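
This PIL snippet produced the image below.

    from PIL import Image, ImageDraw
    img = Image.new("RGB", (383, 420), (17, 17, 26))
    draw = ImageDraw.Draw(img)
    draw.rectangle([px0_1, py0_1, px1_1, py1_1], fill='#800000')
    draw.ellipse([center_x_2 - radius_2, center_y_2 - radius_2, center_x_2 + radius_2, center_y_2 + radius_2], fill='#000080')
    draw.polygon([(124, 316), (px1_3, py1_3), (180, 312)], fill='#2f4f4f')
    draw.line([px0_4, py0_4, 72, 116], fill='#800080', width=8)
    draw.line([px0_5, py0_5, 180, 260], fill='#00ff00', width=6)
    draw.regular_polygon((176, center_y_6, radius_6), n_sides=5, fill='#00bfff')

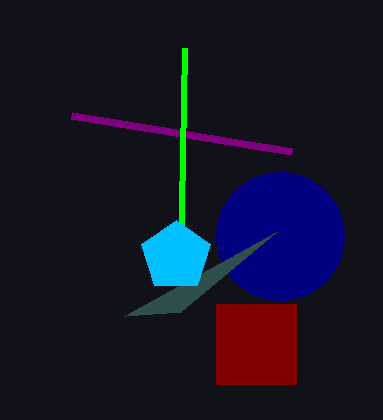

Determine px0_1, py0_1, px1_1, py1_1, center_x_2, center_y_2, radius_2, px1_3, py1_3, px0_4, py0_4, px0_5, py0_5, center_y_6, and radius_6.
px0_1 = 216
py0_1 = 304
px1_1 = 296
py1_1 = 384
center_x_2 = 280
center_y_2 = 236
radius_2 = 64
px1_3 = 276
py1_3 = 232
px0_4 = 292
py0_4 = 152
px0_5 = 184
py0_5 = 48
center_y_6 = 256
radius_6 = 36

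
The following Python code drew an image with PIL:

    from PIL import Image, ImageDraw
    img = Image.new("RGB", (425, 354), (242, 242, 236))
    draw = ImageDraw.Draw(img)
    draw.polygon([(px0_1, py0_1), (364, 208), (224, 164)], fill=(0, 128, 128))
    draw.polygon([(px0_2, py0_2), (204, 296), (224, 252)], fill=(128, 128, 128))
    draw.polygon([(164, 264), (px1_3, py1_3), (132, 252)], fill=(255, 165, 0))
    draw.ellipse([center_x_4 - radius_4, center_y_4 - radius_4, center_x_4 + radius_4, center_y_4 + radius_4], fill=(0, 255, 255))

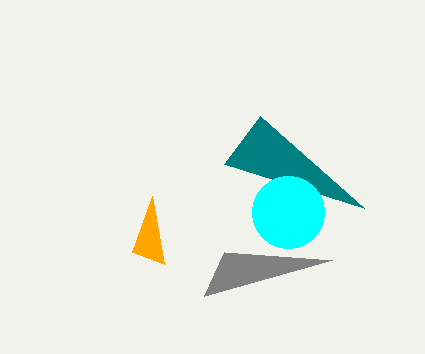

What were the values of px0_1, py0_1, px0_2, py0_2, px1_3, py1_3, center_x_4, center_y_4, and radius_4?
px0_1 = 260; py0_1 = 116; px0_2 = 332; py0_2 = 260; px1_3 = 152; py1_3 = 196; center_x_4 = 288; center_y_4 = 212; radius_4 = 36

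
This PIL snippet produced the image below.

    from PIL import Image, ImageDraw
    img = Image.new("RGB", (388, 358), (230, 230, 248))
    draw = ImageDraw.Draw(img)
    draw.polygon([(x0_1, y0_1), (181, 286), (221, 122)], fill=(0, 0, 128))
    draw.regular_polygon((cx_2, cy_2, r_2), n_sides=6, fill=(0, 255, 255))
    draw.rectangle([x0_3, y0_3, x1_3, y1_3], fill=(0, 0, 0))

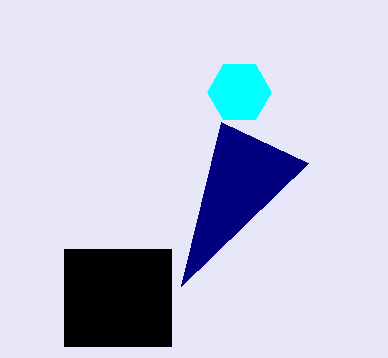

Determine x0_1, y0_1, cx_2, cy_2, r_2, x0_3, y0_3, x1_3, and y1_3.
x0_1 = 308; y0_1 = 163; cx_2 = 239; cy_2 = 92; r_2 = 32; x0_3 = 64; y0_3 = 249; x1_3 = 171; y1_3 = 346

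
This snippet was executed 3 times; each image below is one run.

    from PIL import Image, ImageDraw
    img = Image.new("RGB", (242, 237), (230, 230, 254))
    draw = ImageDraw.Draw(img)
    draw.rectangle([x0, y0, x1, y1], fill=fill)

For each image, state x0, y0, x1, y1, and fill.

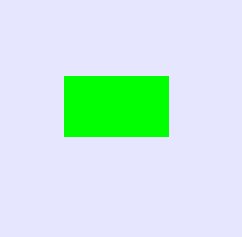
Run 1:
x0 = 64, y0 = 76, x1 = 168, y1 = 136, fill = 'lime'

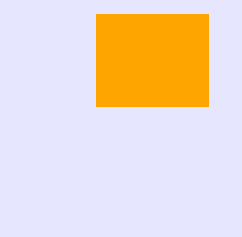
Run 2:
x0 = 96, y0 = 14, x1 = 208, y1 = 106, fill = 'orange'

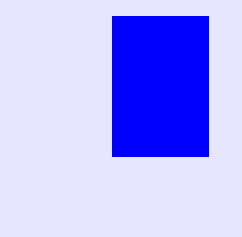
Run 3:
x0 = 112, y0 = 16, x1 = 208, y1 = 156, fill = 'blue'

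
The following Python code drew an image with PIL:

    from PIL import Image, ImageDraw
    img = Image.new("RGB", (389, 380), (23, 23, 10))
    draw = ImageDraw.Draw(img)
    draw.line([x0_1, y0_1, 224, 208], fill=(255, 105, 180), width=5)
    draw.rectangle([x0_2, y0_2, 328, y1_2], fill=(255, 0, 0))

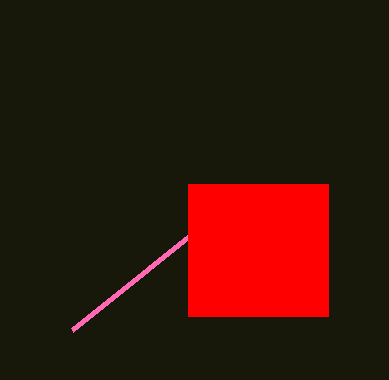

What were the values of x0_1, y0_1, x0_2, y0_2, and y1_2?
x0_1 = 72, y0_1 = 330, x0_2 = 188, y0_2 = 184, y1_2 = 316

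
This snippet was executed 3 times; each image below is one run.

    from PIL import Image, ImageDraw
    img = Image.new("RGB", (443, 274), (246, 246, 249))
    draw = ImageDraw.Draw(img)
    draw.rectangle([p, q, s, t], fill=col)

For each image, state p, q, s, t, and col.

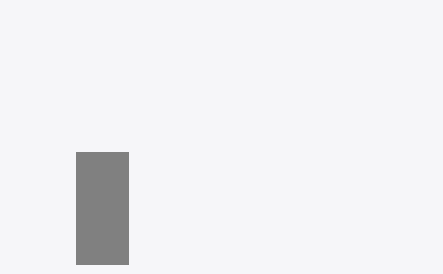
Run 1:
p = 76
q = 152
s = 128
t = 264
col = 'gray'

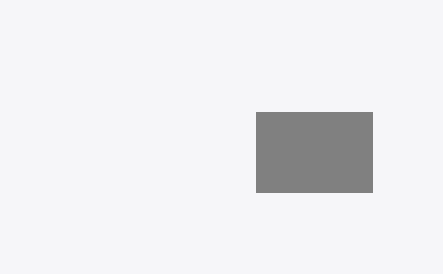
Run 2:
p = 256; q = 112; s = 372; t = 192; col = 'gray'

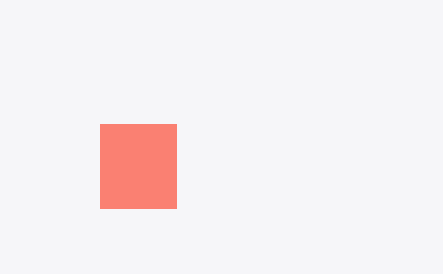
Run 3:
p = 100
q = 124
s = 176
t = 208
col = 'salmon'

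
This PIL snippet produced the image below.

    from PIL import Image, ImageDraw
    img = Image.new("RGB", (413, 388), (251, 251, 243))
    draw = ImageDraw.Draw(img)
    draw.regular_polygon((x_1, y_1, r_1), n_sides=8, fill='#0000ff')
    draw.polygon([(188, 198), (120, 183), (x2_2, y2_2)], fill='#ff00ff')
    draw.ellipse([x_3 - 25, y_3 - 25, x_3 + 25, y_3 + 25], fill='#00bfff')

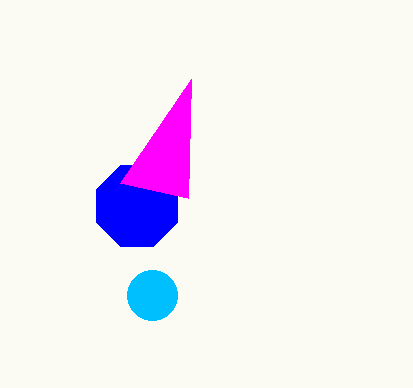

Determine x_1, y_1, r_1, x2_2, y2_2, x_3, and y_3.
x_1 = 137
y_1 = 206
r_1 = 44
x2_2 = 191
y2_2 = 79
x_3 = 152
y_3 = 295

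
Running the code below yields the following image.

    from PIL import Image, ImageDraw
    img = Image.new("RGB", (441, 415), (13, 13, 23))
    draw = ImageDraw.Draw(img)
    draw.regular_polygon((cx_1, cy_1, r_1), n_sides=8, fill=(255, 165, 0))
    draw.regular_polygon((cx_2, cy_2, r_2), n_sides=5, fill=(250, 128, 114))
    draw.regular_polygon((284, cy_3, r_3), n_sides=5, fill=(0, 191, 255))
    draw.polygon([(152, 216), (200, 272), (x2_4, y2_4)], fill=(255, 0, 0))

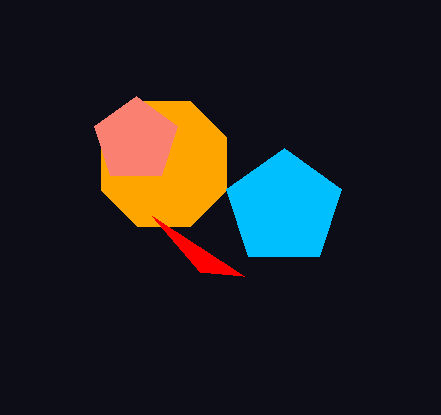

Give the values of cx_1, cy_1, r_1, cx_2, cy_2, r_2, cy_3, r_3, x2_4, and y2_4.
cx_1 = 164, cy_1 = 164, r_1 = 68, cx_2 = 136, cy_2 = 140, r_2 = 44, cy_3 = 208, r_3 = 60, x2_4 = 244, y2_4 = 276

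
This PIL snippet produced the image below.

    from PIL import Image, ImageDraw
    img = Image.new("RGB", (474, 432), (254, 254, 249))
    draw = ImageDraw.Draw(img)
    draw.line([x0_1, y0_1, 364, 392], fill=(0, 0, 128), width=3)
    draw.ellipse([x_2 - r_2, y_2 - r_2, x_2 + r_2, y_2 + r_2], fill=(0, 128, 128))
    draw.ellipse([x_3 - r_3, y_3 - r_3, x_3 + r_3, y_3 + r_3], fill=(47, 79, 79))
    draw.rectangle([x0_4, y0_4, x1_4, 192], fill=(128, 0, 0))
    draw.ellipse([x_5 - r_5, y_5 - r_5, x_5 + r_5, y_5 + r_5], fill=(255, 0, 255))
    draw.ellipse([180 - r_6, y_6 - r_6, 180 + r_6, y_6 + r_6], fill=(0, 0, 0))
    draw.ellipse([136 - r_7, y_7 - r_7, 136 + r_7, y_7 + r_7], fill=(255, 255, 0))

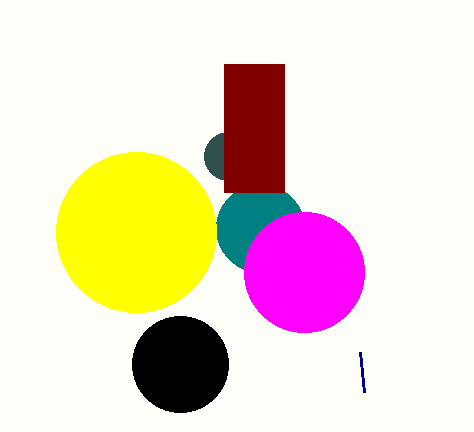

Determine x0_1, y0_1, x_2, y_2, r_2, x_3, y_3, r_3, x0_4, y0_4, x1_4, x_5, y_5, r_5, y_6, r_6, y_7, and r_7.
x0_1 = 360, y0_1 = 352, x_2 = 260, y_2 = 228, r_2 = 44, x_3 = 228, y_3 = 156, r_3 = 24, x0_4 = 224, y0_4 = 64, x1_4 = 284, x_5 = 304, y_5 = 272, r_5 = 60, y_6 = 364, r_6 = 48, y_7 = 232, r_7 = 80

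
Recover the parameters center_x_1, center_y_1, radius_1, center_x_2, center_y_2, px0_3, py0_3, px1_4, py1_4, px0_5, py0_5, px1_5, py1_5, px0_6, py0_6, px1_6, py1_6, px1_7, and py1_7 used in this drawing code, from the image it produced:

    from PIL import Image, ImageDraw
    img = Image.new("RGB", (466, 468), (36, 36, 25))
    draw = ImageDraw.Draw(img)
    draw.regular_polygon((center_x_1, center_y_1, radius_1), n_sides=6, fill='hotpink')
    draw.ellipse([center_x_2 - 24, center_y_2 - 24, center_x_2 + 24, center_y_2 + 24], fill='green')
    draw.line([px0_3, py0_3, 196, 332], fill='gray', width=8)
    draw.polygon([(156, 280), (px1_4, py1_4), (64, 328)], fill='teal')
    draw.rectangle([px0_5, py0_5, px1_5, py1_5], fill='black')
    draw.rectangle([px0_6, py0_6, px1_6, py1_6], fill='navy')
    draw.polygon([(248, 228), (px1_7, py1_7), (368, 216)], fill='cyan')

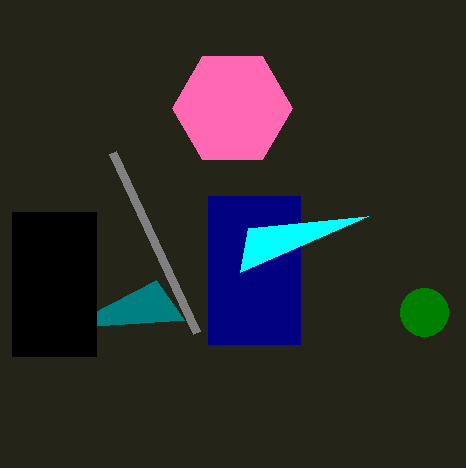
center_x_1 = 232, center_y_1 = 108, radius_1 = 60, center_x_2 = 424, center_y_2 = 312, px0_3 = 112, py0_3 = 152, px1_4 = 184, py1_4 = 320, px0_5 = 12, py0_5 = 212, px1_5 = 96, py1_5 = 356, px0_6 = 208, py0_6 = 196, px1_6 = 300, py1_6 = 344, px1_7 = 240, py1_7 = 272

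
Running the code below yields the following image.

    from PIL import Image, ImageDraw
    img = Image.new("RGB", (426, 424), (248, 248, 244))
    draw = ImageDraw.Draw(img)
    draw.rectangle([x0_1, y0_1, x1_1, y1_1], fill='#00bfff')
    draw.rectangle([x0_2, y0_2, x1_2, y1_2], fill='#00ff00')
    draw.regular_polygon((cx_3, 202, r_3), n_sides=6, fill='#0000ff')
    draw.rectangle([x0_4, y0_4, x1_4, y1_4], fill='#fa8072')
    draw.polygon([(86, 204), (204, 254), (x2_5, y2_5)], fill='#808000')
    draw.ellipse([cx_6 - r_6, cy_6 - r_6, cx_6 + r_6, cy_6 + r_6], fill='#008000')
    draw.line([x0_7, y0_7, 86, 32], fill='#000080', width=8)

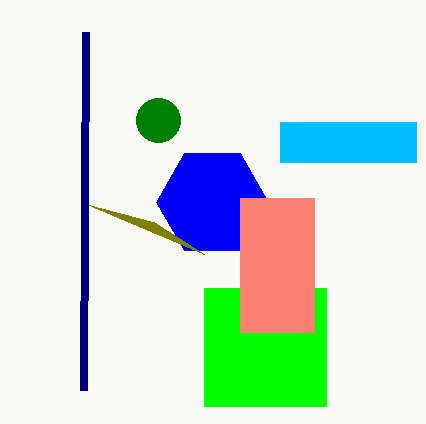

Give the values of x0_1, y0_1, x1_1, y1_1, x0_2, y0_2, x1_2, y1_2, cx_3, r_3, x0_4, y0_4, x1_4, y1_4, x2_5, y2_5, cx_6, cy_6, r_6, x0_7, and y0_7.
x0_1 = 280, y0_1 = 122, x1_1 = 416, y1_1 = 162, x0_2 = 204, y0_2 = 288, x1_2 = 326, y1_2 = 406, cx_3 = 212, r_3 = 56, x0_4 = 240, y0_4 = 198, x1_4 = 314, y1_4 = 332, x2_5 = 154, y2_5 = 222, cx_6 = 158, cy_6 = 120, r_6 = 22, x0_7 = 84, y0_7 = 390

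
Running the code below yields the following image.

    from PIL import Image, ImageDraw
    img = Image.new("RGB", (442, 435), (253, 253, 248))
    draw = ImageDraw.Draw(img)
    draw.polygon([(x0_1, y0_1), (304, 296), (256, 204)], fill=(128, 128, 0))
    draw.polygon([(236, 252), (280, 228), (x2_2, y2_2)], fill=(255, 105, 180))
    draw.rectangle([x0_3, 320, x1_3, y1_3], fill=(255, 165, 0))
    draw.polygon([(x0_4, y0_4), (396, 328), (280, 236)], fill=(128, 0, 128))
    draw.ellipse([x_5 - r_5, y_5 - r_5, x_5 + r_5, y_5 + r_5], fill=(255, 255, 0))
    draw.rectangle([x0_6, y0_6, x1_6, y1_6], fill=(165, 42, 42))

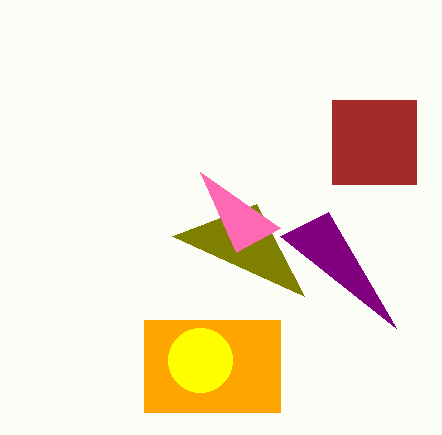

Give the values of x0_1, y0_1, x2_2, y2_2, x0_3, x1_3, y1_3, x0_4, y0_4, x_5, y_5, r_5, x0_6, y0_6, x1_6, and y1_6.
x0_1 = 172, y0_1 = 236, x2_2 = 200, y2_2 = 172, x0_3 = 144, x1_3 = 280, y1_3 = 412, x0_4 = 328, y0_4 = 212, x_5 = 200, y_5 = 360, r_5 = 32, x0_6 = 332, y0_6 = 100, x1_6 = 416, y1_6 = 184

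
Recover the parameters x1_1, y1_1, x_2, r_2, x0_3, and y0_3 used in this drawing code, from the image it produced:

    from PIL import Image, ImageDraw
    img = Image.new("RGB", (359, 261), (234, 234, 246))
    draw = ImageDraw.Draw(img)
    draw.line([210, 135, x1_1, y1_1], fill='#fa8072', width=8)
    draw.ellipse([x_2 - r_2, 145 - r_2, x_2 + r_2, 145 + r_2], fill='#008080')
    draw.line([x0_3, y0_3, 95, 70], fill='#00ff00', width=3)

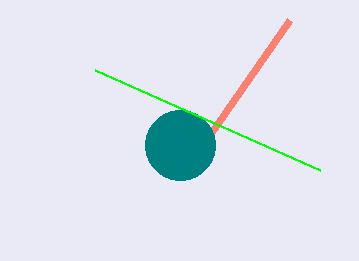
x1_1 = 290; y1_1 = 20; x_2 = 180; r_2 = 35; x0_3 = 320; y0_3 = 170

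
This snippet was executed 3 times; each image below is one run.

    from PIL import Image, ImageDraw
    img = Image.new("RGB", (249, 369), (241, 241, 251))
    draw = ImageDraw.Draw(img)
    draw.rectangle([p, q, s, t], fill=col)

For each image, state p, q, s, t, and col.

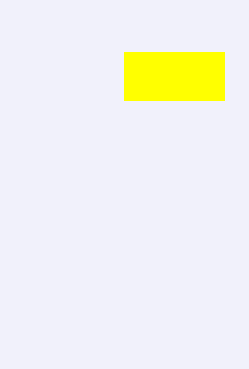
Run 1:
p = 124
q = 52
s = 224
t = 100
col = 'yellow'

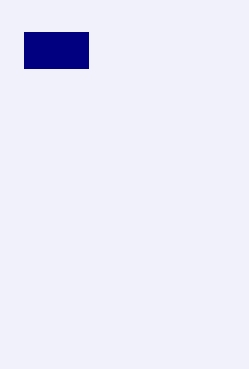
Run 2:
p = 24; q = 32; s = 88; t = 68; col = 'navy'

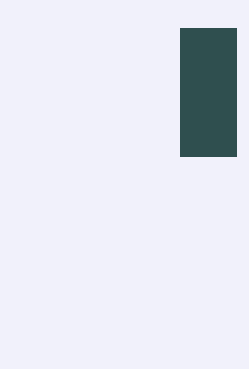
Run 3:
p = 180
q = 28
s = 236
t = 156
col = 'darkslategray'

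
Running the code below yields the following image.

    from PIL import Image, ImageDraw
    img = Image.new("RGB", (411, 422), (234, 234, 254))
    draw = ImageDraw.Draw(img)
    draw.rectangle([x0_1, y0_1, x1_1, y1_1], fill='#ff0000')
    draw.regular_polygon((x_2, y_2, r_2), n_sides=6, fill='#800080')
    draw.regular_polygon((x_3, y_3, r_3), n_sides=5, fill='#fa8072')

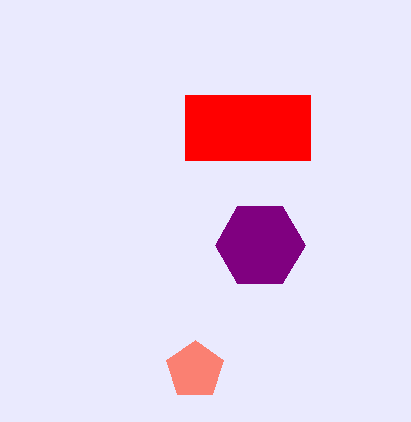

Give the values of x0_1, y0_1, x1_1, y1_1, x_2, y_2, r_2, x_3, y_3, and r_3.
x0_1 = 185
y0_1 = 95
x1_1 = 310
y1_1 = 160
x_2 = 260
y_2 = 245
r_2 = 45
x_3 = 195
y_3 = 370
r_3 = 30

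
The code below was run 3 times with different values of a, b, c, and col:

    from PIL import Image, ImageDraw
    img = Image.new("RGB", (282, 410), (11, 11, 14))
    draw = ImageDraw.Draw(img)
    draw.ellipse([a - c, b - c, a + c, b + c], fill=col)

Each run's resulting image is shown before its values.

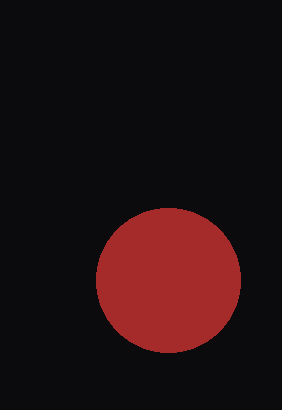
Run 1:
a = 168; b = 280; c = 72; col = 'brown'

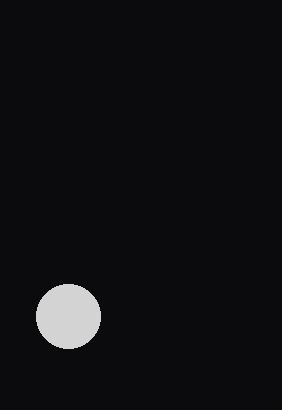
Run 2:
a = 68; b = 316; c = 32; col = 'lightgray'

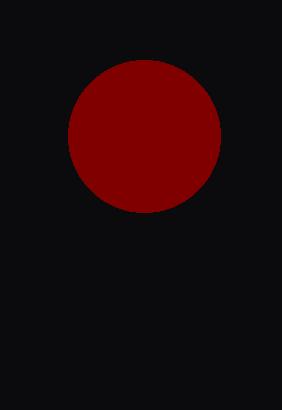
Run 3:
a = 144; b = 136; c = 76; col = 'maroon'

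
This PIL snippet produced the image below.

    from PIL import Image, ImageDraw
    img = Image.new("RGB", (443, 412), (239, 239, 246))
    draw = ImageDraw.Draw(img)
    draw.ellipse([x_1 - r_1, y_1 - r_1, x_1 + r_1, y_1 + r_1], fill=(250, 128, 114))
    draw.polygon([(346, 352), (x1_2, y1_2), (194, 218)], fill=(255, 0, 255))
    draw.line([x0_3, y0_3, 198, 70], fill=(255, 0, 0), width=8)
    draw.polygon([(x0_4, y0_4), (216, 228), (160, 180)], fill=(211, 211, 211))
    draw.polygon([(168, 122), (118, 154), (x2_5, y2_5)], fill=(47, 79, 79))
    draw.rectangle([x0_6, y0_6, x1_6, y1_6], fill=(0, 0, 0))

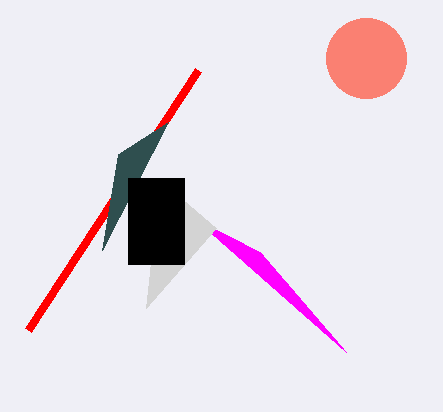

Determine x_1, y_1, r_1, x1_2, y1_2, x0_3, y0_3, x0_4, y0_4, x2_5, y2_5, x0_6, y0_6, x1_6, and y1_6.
x_1 = 366
y_1 = 58
r_1 = 40
x1_2 = 260
y1_2 = 252
x0_3 = 28
y0_3 = 330
x0_4 = 146
y0_4 = 308
x2_5 = 102
y2_5 = 250
x0_6 = 128
y0_6 = 178
x1_6 = 184
y1_6 = 264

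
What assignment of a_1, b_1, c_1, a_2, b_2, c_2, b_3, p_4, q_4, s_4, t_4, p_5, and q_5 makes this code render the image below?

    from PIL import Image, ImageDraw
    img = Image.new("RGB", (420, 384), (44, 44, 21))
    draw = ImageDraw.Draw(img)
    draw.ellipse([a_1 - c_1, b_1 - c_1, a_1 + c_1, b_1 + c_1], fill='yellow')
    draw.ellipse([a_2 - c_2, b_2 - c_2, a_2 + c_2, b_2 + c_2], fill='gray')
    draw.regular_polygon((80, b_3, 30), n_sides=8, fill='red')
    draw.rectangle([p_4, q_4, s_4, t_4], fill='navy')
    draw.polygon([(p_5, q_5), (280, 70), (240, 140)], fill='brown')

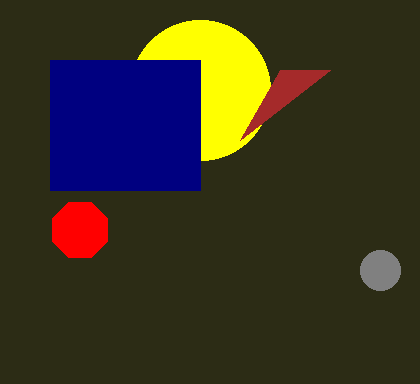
a_1 = 200, b_1 = 90, c_1 = 70, a_2 = 380, b_2 = 270, c_2 = 20, b_3 = 230, p_4 = 50, q_4 = 60, s_4 = 200, t_4 = 190, p_5 = 330, q_5 = 70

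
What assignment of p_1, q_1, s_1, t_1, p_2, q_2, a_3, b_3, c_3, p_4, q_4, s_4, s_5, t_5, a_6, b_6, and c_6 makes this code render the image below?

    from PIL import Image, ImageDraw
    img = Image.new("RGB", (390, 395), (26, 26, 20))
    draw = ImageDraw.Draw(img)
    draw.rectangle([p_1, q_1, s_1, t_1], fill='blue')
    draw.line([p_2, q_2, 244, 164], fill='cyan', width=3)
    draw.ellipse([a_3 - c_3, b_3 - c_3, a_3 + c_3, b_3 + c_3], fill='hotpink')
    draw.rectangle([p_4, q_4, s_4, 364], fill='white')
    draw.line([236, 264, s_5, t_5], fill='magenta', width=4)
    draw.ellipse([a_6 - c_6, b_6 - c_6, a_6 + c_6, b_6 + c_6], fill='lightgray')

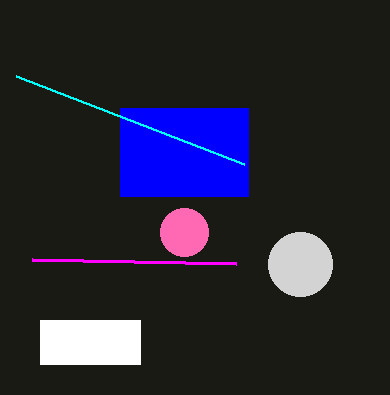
p_1 = 120; q_1 = 108; s_1 = 248; t_1 = 196; p_2 = 16; q_2 = 76; a_3 = 184; b_3 = 232; c_3 = 24; p_4 = 40; q_4 = 320; s_4 = 140; s_5 = 32; t_5 = 260; a_6 = 300; b_6 = 264; c_6 = 32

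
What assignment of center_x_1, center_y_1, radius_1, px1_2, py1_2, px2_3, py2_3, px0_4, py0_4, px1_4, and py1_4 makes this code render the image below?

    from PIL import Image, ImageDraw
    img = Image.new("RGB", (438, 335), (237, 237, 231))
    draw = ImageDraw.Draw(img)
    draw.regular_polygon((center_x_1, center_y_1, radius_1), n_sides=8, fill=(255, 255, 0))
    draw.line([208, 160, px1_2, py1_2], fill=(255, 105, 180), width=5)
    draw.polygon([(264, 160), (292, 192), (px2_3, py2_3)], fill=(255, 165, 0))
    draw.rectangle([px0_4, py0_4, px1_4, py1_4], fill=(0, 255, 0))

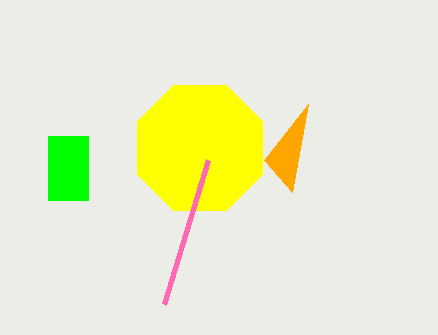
center_x_1 = 200, center_y_1 = 148, radius_1 = 68, px1_2 = 164, py1_2 = 304, px2_3 = 308, py2_3 = 104, px0_4 = 48, py0_4 = 136, px1_4 = 88, py1_4 = 200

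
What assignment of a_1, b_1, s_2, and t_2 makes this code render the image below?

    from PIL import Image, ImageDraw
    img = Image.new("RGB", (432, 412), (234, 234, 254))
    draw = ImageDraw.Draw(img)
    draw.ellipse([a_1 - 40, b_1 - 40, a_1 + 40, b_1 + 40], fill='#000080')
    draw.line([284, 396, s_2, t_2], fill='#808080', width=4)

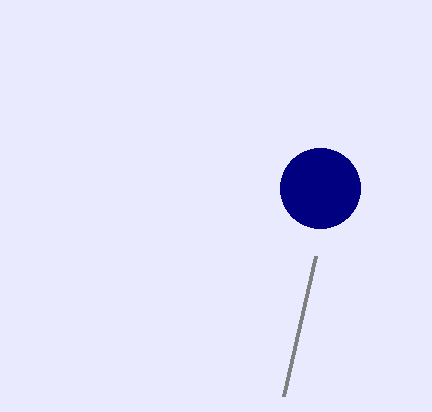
a_1 = 320; b_1 = 188; s_2 = 316; t_2 = 256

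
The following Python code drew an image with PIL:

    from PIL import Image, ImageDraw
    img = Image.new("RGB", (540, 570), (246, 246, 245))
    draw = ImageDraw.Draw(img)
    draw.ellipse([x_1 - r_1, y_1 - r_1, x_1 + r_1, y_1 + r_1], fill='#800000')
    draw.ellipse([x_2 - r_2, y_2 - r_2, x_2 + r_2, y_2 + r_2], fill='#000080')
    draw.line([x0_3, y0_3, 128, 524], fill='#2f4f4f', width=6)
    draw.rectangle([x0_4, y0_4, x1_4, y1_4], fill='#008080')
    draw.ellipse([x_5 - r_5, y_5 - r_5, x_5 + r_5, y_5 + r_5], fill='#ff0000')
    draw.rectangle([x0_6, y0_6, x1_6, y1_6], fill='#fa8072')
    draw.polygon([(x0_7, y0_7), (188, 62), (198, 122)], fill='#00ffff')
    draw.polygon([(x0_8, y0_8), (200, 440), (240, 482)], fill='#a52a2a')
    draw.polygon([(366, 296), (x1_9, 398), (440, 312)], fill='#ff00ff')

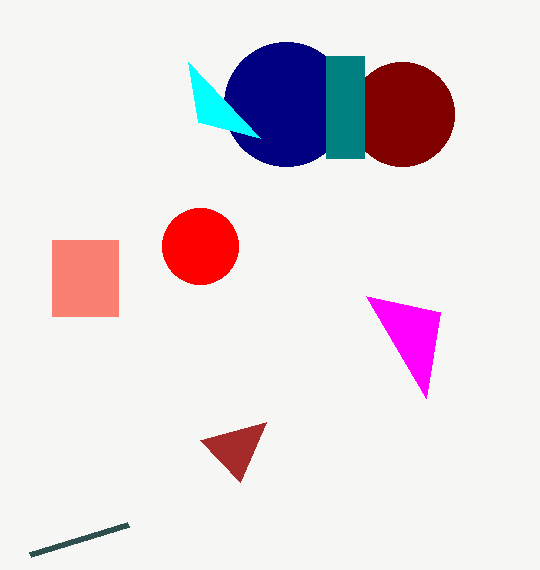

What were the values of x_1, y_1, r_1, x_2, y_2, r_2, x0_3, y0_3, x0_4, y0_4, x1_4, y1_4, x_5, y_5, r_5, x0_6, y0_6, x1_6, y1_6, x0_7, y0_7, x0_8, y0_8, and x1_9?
x_1 = 402; y_1 = 114; r_1 = 52; x_2 = 286; y_2 = 104; r_2 = 62; x0_3 = 30; y0_3 = 554; x0_4 = 326; y0_4 = 56; x1_4 = 364; y1_4 = 158; x_5 = 200; y_5 = 246; r_5 = 38; x0_6 = 52; y0_6 = 240; x1_6 = 118; y1_6 = 316; x0_7 = 260; y0_7 = 138; x0_8 = 266; y0_8 = 422; x1_9 = 426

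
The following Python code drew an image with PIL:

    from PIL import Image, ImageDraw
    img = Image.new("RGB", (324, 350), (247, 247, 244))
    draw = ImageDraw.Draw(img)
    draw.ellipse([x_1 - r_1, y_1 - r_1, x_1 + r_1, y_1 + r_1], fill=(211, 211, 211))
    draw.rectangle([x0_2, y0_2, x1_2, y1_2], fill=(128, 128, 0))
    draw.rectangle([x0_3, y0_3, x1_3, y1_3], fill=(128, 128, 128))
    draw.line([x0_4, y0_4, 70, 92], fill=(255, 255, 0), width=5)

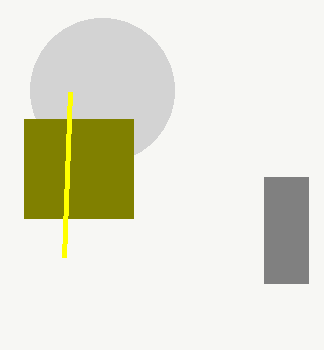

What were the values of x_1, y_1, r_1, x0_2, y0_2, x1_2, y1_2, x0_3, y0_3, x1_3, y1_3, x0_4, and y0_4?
x_1 = 102, y_1 = 90, r_1 = 72, x0_2 = 24, y0_2 = 119, x1_2 = 133, y1_2 = 218, x0_3 = 264, y0_3 = 177, x1_3 = 308, y1_3 = 283, x0_4 = 64, y0_4 = 257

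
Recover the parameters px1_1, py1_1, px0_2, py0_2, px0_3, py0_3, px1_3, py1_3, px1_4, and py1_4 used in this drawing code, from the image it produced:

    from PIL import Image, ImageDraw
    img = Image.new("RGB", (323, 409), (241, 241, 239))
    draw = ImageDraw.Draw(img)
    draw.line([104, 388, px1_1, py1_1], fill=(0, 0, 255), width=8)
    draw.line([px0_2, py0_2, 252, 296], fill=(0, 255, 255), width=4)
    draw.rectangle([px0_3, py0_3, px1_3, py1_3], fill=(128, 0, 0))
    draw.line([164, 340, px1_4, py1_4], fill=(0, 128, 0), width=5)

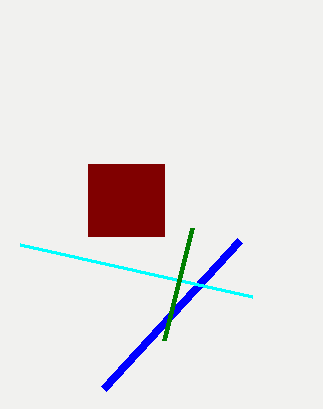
px1_1 = 240
py1_1 = 240
px0_2 = 20
py0_2 = 244
px0_3 = 88
py0_3 = 164
px1_3 = 164
py1_3 = 236
px1_4 = 192
py1_4 = 228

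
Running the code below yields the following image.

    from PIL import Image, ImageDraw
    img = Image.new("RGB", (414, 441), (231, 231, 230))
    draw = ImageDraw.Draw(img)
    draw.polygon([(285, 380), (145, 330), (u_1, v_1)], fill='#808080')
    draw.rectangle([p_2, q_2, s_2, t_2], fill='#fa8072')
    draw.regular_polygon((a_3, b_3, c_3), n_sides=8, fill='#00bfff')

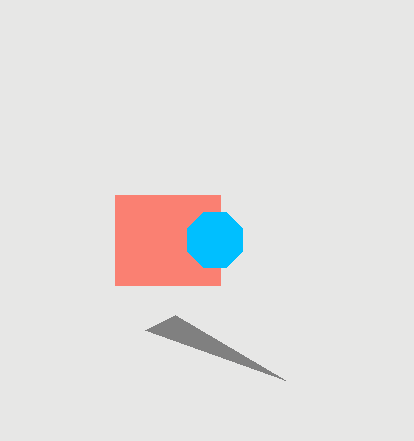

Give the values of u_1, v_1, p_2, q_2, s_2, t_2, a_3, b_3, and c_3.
u_1 = 175
v_1 = 315
p_2 = 115
q_2 = 195
s_2 = 220
t_2 = 285
a_3 = 215
b_3 = 240
c_3 = 30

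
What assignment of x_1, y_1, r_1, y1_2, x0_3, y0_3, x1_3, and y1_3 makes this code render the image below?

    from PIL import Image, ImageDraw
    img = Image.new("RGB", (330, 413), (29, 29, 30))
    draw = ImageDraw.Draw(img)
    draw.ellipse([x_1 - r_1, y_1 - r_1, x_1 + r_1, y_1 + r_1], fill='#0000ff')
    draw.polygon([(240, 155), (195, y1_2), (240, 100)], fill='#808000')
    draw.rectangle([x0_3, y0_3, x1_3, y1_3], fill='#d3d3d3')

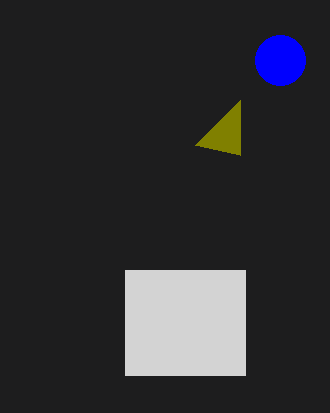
x_1 = 280
y_1 = 60
r_1 = 25
y1_2 = 145
x0_3 = 125
y0_3 = 270
x1_3 = 245
y1_3 = 375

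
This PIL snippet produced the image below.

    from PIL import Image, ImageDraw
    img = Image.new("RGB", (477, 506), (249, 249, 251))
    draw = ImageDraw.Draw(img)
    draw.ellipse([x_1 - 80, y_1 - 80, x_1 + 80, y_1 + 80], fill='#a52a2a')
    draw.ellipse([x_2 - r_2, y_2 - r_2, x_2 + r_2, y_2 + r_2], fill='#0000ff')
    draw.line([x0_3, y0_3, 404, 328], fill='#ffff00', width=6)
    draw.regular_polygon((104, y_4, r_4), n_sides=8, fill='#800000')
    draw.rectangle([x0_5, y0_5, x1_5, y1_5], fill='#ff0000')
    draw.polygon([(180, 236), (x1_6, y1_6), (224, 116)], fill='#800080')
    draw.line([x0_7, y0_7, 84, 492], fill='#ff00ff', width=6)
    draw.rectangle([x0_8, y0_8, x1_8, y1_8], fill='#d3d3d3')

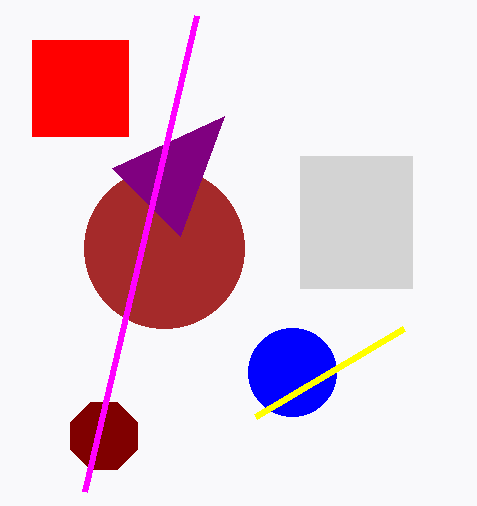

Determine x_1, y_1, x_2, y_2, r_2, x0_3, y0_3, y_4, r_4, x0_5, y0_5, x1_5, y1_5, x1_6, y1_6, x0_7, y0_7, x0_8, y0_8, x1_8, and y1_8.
x_1 = 164
y_1 = 248
x_2 = 292
y_2 = 372
r_2 = 44
x0_3 = 256
y0_3 = 416
y_4 = 436
r_4 = 36
x0_5 = 32
y0_5 = 40
x1_5 = 128
y1_5 = 136
x1_6 = 112
y1_6 = 168
x0_7 = 196
y0_7 = 16
x0_8 = 300
y0_8 = 156
x1_8 = 412
y1_8 = 288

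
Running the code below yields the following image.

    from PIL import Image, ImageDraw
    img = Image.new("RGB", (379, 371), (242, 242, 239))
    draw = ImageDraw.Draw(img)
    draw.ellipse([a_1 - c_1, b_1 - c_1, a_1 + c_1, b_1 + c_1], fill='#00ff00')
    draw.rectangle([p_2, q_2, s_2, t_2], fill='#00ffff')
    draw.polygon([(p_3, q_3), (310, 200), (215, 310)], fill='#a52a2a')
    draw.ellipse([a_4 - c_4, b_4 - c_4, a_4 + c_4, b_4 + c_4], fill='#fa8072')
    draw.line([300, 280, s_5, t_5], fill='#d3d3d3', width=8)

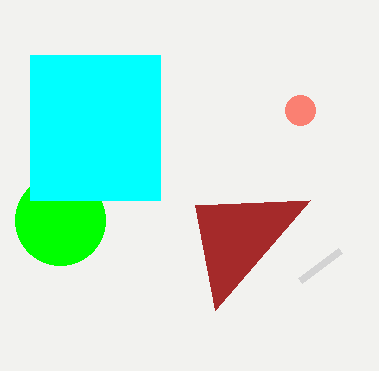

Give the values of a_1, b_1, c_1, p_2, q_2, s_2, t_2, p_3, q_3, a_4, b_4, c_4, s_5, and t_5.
a_1 = 60; b_1 = 220; c_1 = 45; p_2 = 30; q_2 = 55; s_2 = 160; t_2 = 200; p_3 = 195; q_3 = 205; a_4 = 300; b_4 = 110; c_4 = 15; s_5 = 340; t_5 = 250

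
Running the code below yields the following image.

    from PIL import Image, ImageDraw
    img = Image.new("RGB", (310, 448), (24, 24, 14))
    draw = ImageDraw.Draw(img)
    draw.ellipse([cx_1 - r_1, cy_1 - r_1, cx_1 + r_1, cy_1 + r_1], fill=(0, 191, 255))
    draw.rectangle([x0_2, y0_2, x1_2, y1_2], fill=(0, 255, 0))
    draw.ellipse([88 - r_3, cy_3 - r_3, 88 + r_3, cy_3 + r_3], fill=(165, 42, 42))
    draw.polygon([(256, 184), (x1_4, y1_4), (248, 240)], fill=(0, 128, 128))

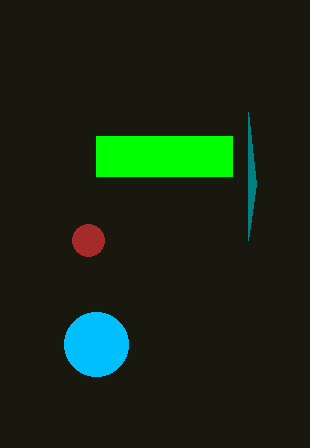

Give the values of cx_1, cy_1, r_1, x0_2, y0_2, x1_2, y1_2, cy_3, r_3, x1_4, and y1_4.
cx_1 = 96
cy_1 = 344
r_1 = 32
x0_2 = 96
y0_2 = 136
x1_2 = 232
y1_2 = 176
cy_3 = 240
r_3 = 16
x1_4 = 248
y1_4 = 112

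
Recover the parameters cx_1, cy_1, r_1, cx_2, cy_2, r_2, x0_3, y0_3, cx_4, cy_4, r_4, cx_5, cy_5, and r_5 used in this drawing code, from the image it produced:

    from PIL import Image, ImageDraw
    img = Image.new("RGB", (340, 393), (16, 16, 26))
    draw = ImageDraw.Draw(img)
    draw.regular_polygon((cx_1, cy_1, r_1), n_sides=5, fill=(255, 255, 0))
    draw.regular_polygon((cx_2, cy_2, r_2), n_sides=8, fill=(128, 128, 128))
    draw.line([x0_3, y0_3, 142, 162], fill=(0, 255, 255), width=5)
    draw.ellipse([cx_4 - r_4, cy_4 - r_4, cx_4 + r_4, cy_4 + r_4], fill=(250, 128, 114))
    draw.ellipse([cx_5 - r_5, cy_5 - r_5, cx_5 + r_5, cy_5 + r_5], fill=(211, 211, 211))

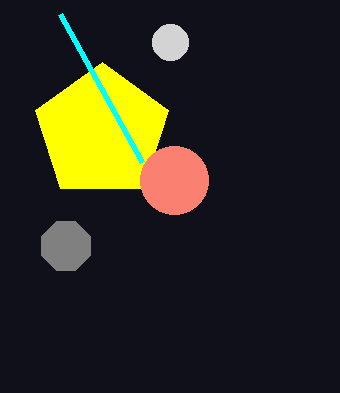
cx_1 = 102; cy_1 = 132; r_1 = 70; cx_2 = 66; cy_2 = 246; r_2 = 26; x0_3 = 60; y0_3 = 14; cx_4 = 174; cy_4 = 180; r_4 = 34; cx_5 = 170; cy_5 = 42; r_5 = 18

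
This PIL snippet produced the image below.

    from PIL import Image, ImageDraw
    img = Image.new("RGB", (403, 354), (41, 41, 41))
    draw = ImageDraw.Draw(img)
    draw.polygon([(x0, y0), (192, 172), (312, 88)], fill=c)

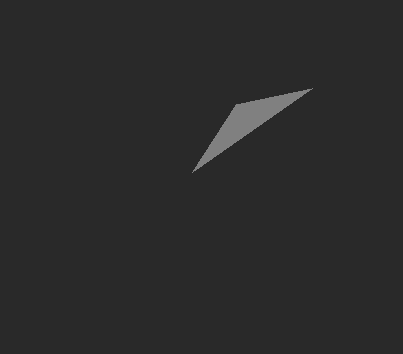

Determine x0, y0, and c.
x0 = 236; y0 = 104; c = 'gray'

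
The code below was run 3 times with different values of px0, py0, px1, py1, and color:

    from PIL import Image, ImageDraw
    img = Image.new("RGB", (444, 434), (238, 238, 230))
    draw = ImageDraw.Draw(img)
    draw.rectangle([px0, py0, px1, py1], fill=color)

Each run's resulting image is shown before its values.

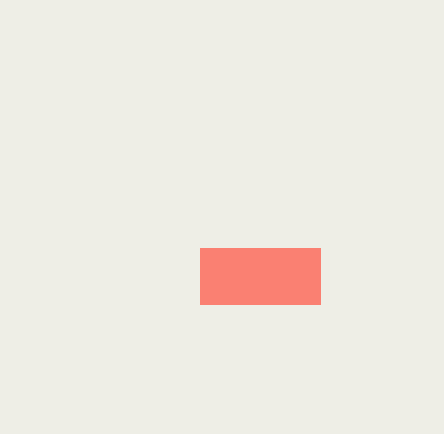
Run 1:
px0 = 200
py0 = 248
px1 = 320
py1 = 304
color = 'salmon'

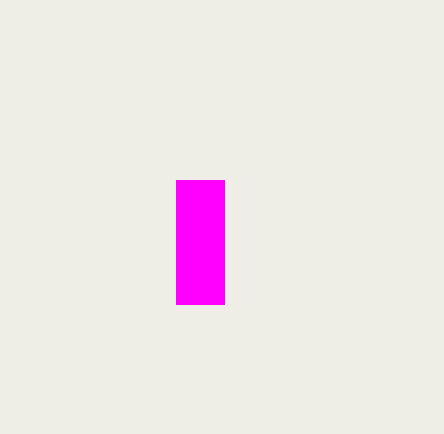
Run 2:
px0 = 176
py0 = 180
px1 = 224
py1 = 304
color = 'magenta'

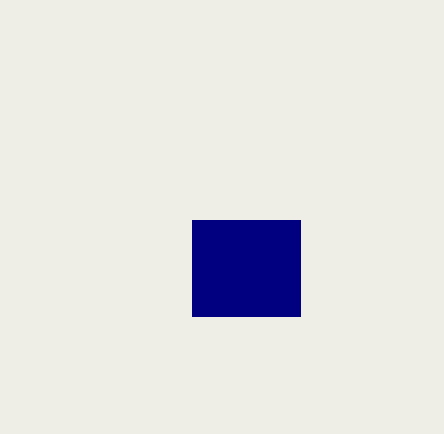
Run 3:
px0 = 192
py0 = 220
px1 = 300
py1 = 316
color = 'navy'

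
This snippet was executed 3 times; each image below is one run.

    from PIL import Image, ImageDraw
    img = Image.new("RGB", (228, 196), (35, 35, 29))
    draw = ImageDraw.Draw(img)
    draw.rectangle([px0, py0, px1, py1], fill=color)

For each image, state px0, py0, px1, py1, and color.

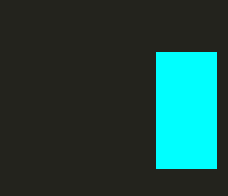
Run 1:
px0 = 156; py0 = 52; px1 = 216; py1 = 168; color = 'cyan'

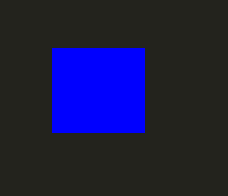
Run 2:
px0 = 52
py0 = 48
px1 = 144
py1 = 132
color = 'blue'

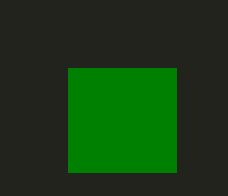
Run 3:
px0 = 68
py0 = 68
px1 = 176
py1 = 172
color = 'green'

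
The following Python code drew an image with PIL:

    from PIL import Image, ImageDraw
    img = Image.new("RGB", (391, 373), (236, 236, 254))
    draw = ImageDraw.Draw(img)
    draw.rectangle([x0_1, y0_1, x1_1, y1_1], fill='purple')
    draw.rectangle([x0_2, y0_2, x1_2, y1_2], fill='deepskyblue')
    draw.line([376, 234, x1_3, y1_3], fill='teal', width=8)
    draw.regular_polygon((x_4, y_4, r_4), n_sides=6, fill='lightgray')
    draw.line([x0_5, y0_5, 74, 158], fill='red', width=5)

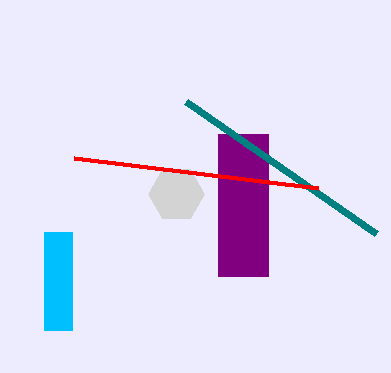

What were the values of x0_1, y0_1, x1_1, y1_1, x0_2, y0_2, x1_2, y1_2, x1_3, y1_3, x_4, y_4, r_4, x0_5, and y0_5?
x0_1 = 218; y0_1 = 134; x1_1 = 268; y1_1 = 276; x0_2 = 44; y0_2 = 232; x1_2 = 72; y1_2 = 330; x1_3 = 186; y1_3 = 102; x_4 = 176; y_4 = 194; r_4 = 28; x0_5 = 318; y0_5 = 188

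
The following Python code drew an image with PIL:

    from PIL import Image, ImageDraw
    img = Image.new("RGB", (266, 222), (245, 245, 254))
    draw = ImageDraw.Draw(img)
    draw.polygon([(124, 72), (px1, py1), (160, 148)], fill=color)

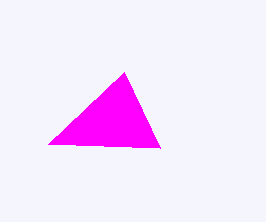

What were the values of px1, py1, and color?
px1 = 48, py1 = 144, color = 'magenta'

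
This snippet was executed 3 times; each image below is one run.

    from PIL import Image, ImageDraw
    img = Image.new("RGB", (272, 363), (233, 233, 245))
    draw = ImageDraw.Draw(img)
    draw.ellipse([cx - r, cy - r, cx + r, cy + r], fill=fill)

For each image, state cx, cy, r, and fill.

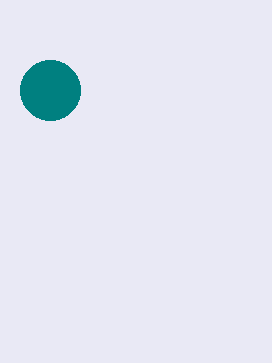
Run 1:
cx = 50
cy = 90
r = 30
fill = 'teal'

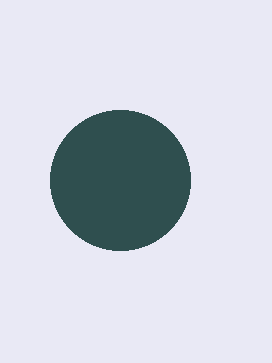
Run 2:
cx = 120, cy = 180, r = 70, fill = 'darkslategray'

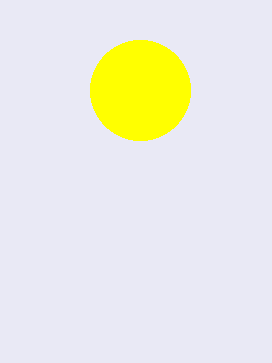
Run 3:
cx = 140, cy = 90, r = 50, fill = 'yellow'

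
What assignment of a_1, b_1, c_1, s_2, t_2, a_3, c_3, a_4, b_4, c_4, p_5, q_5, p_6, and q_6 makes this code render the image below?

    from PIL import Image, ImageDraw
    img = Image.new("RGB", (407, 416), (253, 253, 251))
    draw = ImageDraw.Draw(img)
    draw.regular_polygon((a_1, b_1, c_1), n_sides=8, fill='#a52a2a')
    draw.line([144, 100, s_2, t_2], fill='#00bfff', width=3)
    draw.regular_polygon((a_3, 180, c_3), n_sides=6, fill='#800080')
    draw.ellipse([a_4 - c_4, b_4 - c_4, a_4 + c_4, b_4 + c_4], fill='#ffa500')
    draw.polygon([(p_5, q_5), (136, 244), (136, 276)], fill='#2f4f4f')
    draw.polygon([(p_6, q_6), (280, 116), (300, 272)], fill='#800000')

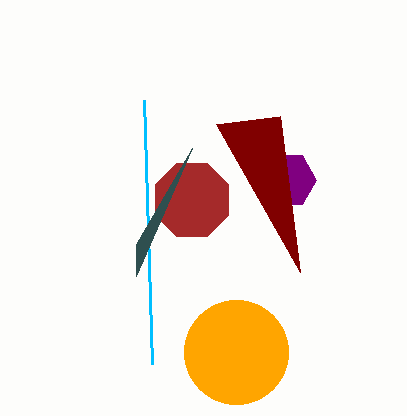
a_1 = 192; b_1 = 200; c_1 = 40; s_2 = 152; t_2 = 364; a_3 = 288; c_3 = 28; a_4 = 236; b_4 = 352; c_4 = 52; p_5 = 192; q_5 = 148; p_6 = 216; q_6 = 124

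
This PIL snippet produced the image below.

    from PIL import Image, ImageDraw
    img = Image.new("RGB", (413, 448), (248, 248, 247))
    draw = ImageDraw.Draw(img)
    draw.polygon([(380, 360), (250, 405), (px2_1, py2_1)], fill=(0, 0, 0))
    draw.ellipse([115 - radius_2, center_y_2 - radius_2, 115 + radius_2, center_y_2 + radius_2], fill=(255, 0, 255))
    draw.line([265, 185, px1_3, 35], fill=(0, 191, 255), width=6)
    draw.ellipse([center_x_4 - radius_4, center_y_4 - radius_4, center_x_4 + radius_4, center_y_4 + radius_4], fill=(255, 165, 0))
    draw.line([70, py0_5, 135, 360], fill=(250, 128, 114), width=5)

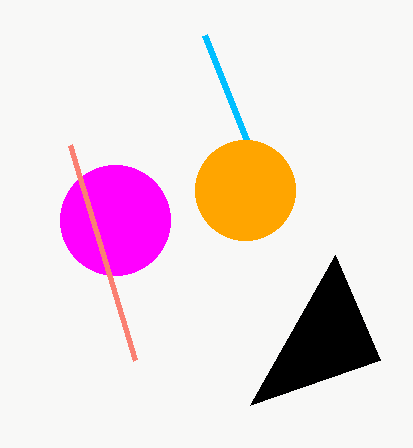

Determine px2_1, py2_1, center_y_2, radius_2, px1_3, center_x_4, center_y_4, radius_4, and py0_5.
px2_1 = 335
py2_1 = 255
center_y_2 = 220
radius_2 = 55
px1_3 = 205
center_x_4 = 245
center_y_4 = 190
radius_4 = 50
py0_5 = 145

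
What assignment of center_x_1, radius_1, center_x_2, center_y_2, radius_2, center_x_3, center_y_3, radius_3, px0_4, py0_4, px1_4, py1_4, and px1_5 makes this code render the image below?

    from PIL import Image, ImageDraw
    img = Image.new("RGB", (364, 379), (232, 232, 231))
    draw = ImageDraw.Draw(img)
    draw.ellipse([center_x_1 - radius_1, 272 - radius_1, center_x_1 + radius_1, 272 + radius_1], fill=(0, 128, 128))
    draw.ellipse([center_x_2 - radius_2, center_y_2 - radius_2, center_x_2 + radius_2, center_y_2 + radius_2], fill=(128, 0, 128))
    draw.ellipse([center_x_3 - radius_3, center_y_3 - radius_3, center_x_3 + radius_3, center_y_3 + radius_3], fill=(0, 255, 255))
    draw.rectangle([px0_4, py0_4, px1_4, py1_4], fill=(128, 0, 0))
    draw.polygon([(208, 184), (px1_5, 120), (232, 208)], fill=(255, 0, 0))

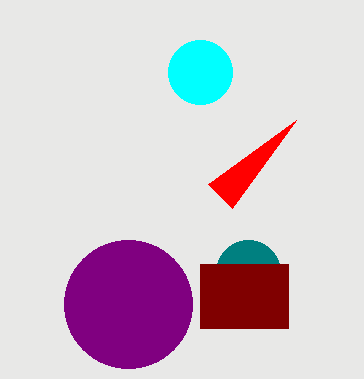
center_x_1 = 248; radius_1 = 32; center_x_2 = 128; center_y_2 = 304; radius_2 = 64; center_x_3 = 200; center_y_3 = 72; radius_3 = 32; px0_4 = 200; py0_4 = 264; px1_4 = 288; py1_4 = 328; px1_5 = 296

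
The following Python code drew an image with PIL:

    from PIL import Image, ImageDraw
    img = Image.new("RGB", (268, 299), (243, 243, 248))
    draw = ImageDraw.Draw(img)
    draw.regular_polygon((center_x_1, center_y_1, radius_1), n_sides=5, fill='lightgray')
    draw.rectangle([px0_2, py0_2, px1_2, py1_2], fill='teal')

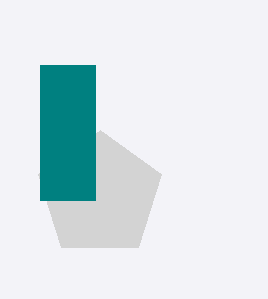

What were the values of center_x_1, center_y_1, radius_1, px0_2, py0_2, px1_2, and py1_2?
center_x_1 = 100
center_y_1 = 195
radius_1 = 65
px0_2 = 40
py0_2 = 65
px1_2 = 95
py1_2 = 200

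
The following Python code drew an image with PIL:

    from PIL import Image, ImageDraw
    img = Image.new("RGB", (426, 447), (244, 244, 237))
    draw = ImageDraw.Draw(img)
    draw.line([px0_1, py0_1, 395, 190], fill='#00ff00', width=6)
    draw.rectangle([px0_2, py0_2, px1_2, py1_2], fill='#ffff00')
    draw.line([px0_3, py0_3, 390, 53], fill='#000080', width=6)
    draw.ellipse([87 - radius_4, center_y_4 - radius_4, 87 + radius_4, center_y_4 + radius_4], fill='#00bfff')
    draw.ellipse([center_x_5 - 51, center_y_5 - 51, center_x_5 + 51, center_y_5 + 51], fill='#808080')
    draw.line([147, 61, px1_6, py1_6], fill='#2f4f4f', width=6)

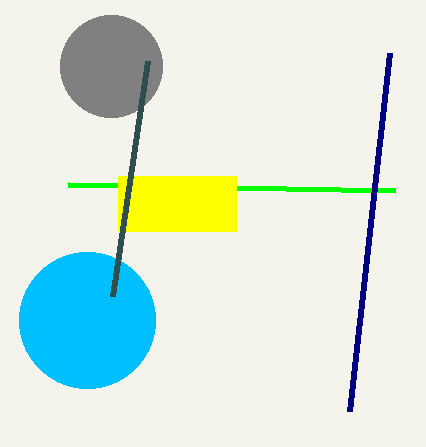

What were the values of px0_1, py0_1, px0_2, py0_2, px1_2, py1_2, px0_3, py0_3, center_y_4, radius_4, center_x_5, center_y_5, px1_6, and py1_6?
px0_1 = 68, py0_1 = 184, px0_2 = 118, py0_2 = 176, px1_2 = 236, py1_2 = 231, px0_3 = 350, py0_3 = 411, center_y_4 = 320, radius_4 = 68, center_x_5 = 111, center_y_5 = 66, px1_6 = 112, py1_6 = 296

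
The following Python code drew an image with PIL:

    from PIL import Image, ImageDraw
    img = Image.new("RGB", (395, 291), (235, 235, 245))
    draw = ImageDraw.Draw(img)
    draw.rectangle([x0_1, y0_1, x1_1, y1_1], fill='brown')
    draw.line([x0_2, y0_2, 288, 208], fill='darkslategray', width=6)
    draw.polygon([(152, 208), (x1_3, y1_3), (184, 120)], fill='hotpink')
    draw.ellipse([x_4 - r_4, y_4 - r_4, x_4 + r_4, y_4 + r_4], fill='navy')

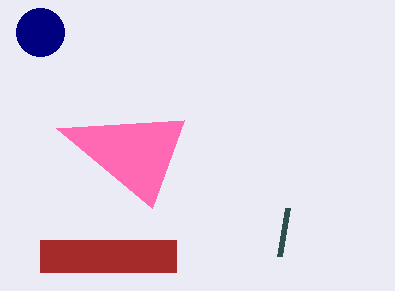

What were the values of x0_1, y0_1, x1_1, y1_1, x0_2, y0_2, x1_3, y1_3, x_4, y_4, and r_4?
x0_1 = 40; y0_1 = 240; x1_1 = 176; y1_1 = 272; x0_2 = 280; y0_2 = 256; x1_3 = 56; y1_3 = 128; x_4 = 40; y_4 = 32; r_4 = 24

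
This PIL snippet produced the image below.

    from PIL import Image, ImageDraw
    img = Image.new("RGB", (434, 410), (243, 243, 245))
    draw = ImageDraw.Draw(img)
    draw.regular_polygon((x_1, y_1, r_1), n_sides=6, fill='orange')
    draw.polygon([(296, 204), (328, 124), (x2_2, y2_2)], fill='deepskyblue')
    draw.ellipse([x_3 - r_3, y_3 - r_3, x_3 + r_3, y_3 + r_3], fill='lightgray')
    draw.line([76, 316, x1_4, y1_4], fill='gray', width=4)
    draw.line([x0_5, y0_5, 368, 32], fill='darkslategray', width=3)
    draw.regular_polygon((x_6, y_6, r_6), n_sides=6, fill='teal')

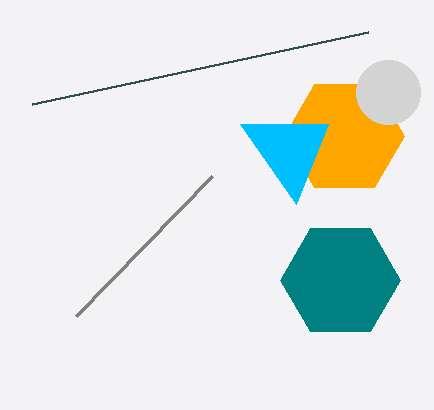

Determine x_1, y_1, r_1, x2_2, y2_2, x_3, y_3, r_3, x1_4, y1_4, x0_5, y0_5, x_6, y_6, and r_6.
x_1 = 344
y_1 = 136
r_1 = 60
x2_2 = 240
y2_2 = 124
x_3 = 388
y_3 = 92
r_3 = 32
x1_4 = 212
y1_4 = 176
x0_5 = 32
y0_5 = 104
x_6 = 340
y_6 = 280
r_6 = 60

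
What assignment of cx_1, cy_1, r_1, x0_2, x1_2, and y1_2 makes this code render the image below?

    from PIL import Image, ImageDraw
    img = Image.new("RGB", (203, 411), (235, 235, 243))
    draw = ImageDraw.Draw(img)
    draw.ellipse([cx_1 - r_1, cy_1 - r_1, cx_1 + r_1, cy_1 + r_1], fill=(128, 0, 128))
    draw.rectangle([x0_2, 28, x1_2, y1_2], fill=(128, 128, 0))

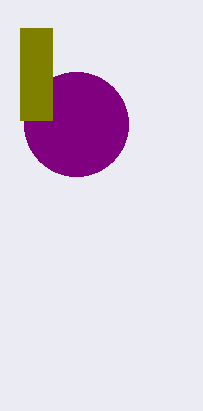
cx_1 = 76
cy_1 = 124
r_1 = 52
x0_2 = 20
x1_2 = 52
y1_2 = 120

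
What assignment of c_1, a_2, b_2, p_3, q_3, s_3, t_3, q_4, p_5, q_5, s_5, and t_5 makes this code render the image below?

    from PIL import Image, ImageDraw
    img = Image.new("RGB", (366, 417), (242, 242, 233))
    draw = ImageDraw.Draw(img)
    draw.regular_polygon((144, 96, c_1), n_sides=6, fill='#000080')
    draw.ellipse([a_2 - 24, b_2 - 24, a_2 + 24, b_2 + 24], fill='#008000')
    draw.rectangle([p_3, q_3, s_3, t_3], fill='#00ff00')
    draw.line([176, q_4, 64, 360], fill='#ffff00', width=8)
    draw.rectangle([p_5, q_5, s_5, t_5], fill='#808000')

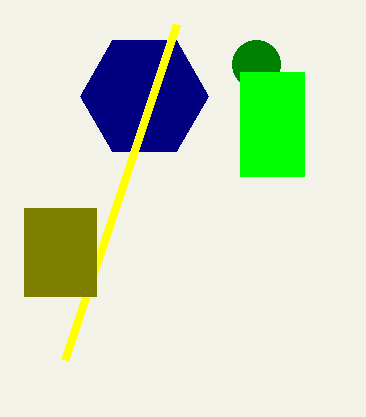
c_1 = 64; a_2 = 256; b_2 = 64; p_3 = 240; q_3 = 72; s_3 = 304; t_3 = 176; q_4 = 24; p_5 = 24; q_5 = 208; s_5 = 96; t_5 = 296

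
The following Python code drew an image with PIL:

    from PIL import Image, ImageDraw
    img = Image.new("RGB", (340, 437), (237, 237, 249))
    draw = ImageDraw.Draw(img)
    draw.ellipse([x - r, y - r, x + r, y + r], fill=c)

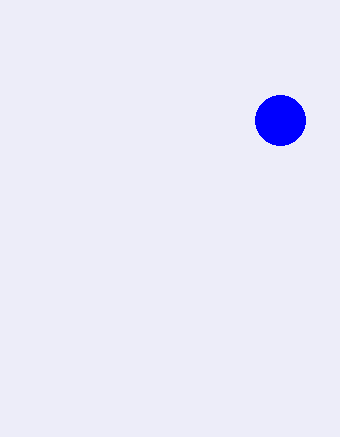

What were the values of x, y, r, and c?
x = 280
y = 120
r = 25
c = 'blue'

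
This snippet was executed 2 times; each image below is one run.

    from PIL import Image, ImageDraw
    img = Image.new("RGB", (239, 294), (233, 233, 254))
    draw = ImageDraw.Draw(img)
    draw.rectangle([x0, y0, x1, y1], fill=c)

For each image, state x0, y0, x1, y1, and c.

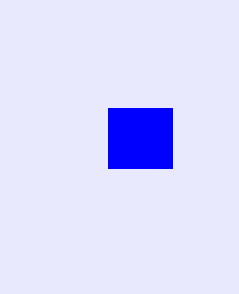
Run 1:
x0 = 108; y0 = 108; x1 = 172; y1 = 168; c = 'blue'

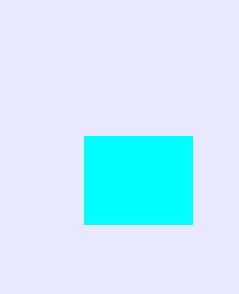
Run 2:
x0 = 84
y0 = 136
x1 = 192
y1 = 224
c = 'cyan'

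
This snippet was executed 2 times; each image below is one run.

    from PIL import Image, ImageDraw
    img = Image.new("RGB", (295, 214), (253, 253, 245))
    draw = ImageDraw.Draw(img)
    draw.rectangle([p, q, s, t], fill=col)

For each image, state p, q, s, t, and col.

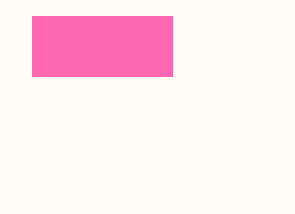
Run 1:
p = 32
q = 16
s = 172
t = 76
col = 'hotpink'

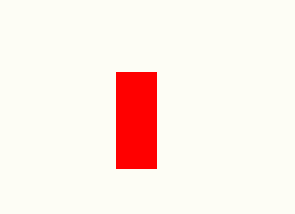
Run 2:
p = 116; q = 72; s = 156; t = 168; col = 'red'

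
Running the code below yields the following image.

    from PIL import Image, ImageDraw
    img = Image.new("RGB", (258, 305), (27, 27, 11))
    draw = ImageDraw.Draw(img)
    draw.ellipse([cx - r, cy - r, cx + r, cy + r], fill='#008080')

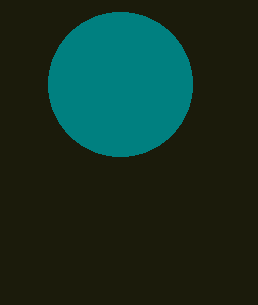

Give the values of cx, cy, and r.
cx = 120; cy = 84; r = 72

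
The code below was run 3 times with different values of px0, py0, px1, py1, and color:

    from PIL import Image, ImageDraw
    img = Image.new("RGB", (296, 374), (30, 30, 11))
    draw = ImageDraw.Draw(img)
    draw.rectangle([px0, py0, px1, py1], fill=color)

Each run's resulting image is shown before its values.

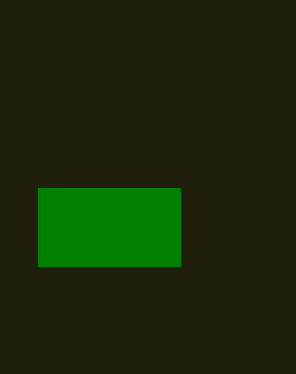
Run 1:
px0 = 38; py0 = 188; px1 = 180; py1 = 266; color = 'green'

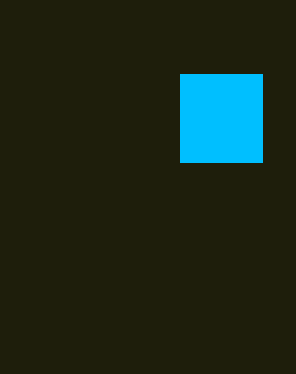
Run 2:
px0 = 180; py0 = 74; px1 = 262; py1 = 162; color = 'deepskyblue'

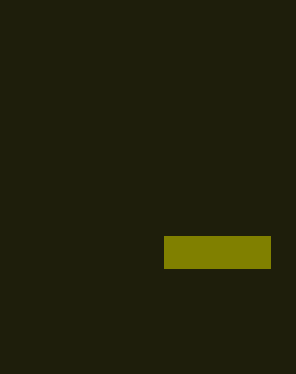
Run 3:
px0 = 164, py0 = 236, px1 = 270, py1 = 268, color = 'olive'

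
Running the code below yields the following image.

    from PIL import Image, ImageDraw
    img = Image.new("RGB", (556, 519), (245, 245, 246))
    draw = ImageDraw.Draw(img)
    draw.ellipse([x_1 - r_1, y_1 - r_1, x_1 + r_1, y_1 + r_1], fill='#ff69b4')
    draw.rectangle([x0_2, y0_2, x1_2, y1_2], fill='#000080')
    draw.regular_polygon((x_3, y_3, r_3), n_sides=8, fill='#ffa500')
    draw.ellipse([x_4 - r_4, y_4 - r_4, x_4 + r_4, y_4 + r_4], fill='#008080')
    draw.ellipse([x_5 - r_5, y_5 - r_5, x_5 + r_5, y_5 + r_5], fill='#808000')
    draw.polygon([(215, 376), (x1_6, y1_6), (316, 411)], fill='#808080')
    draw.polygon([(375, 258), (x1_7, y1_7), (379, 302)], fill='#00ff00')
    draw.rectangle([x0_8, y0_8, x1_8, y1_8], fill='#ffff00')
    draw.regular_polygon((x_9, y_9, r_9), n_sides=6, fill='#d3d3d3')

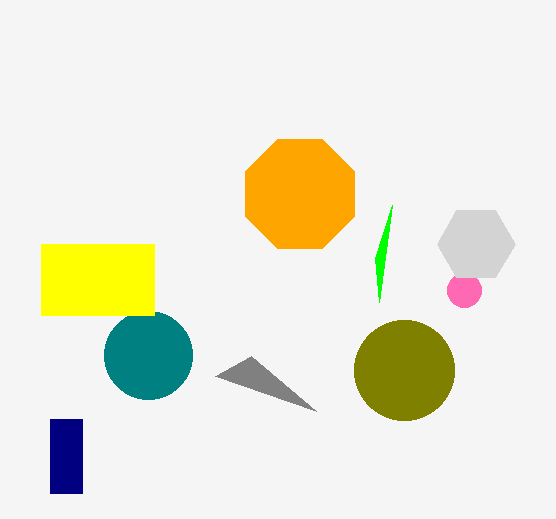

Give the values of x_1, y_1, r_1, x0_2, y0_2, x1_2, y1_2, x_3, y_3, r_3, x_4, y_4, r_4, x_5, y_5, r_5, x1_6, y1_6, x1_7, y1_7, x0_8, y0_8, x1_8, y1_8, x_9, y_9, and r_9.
x_1 = 464
y_1 = 290
r_1 = 17
x0_2 = 50
y0_2 = 419
x1_2 = 82
y1_2 = 493
x_3 = 300
y_3 = 194
r_3 = 59
x_4 = 148
y_4 = 355
r_4 = 44
x_5 = 404
y_5 = 370
r_5 = 50
x1_6 = 251
y1_6 = 356
x1_7 = 392
y1_7 = 205
x0_8 = 41
y0_8 = 244
x1_8 = 154
y1_8 = 315
x_9 = 476
y_9 = 244
r_9 = 39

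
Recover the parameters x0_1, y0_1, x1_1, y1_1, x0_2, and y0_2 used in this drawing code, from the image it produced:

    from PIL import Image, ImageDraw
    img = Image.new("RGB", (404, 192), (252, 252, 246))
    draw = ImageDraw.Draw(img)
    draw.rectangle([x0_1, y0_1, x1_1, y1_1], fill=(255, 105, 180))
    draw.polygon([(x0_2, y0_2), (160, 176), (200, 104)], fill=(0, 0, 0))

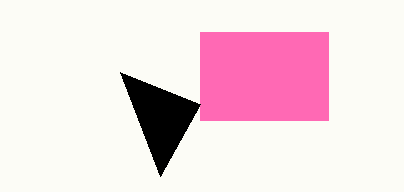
x0_1 = 200, y0_1 = 32, x1_1 = 328, y1_1 = 120, x0_2 = 120, y0_2 = 72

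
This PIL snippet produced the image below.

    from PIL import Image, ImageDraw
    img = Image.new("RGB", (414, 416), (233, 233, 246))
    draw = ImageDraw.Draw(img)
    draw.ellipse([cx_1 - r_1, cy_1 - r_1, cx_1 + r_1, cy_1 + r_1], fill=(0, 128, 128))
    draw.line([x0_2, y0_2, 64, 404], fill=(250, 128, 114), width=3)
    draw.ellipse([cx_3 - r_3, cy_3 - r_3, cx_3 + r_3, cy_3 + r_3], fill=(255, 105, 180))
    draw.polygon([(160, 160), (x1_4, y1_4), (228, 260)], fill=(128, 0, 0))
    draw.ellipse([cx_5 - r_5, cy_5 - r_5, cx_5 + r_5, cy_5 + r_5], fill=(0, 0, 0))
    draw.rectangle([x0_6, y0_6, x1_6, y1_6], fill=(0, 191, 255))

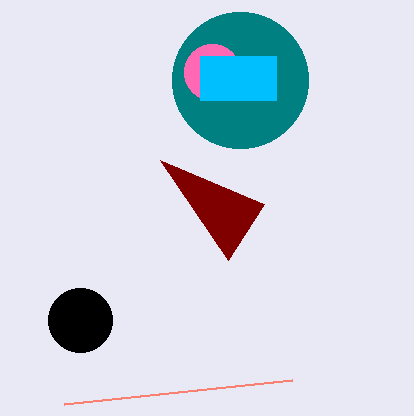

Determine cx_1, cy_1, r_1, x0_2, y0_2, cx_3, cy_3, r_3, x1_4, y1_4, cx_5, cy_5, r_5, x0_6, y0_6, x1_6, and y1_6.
cx_1 = 240; cy_1 = 80; r_1 = 68; x0_2 = 292; y0_2 = 380; cx_3 = 212; cy_3 = 72; r_3 = 28; x1_4 = 264; y1_4 = 204; cx_5 = 80; cy_5 = 320; r_5 = 32; x0_6 = 200; y0_6 = 56; x1_6 = 276; y1_6 = 100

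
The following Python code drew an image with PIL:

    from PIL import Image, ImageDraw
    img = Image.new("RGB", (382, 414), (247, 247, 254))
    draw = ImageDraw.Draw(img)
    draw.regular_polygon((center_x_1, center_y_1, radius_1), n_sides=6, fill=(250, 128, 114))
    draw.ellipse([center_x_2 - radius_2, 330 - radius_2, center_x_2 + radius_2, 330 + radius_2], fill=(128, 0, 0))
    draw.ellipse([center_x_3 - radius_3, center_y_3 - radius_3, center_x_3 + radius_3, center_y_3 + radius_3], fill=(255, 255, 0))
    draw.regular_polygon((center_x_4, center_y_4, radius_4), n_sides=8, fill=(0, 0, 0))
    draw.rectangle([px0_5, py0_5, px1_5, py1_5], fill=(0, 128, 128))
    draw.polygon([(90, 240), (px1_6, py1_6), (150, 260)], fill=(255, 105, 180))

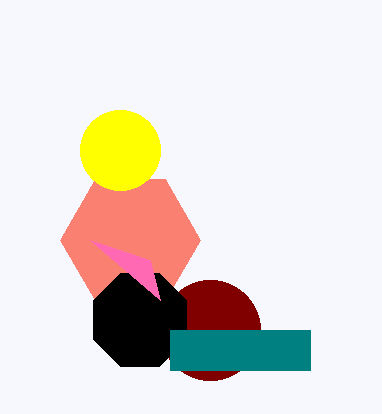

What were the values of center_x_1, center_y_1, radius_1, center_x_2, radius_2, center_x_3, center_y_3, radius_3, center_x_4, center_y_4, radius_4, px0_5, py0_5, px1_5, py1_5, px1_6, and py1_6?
center_x_1 = 130; center_y_1 = 240; radius_1 = 70; center_x_2 = 210; radius_2 = 50; center_x_3 = 120; center_y_3 = 150; radius_3 = 40; center_x_4 = 140; center_y_4 = 320; radius_4 = 50; px0_5 = 170; py0_5 = 330; px1_5 = 310; py1_5 = 370; px1_6 = 160; py1_6 = 300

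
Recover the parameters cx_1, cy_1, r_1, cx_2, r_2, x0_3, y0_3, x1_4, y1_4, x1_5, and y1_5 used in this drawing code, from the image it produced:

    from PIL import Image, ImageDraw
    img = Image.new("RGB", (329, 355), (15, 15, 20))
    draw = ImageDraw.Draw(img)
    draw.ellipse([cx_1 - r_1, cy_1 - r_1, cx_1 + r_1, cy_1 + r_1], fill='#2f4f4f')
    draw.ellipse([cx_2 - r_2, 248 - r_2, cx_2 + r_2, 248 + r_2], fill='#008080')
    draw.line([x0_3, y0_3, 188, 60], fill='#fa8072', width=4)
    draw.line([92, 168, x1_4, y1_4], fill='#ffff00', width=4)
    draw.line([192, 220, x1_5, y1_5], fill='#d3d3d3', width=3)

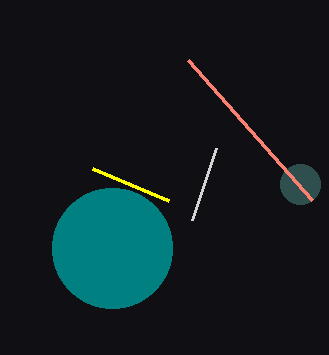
cx_1 = 300; cy_1 = 184; r_1 = 20; cx_2 = 112; r_2 = 60; x0_3 = 312; y0_3 = 200; x1_4 = 168; y1_4 = 200; x1_5 = 216; y1_5 = 148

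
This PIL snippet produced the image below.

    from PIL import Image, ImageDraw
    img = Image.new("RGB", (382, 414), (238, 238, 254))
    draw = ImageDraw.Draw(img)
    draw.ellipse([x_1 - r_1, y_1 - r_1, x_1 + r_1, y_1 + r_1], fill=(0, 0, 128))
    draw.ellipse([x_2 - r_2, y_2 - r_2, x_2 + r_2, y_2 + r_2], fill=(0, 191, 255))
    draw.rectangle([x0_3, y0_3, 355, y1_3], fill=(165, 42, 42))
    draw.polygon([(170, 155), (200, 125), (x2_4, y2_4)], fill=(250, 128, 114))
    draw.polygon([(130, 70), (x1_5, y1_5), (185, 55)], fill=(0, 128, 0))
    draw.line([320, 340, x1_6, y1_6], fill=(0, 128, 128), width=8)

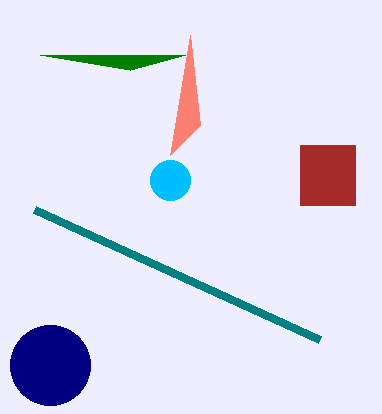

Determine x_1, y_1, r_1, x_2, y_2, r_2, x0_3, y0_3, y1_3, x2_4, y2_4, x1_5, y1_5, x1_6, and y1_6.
x_1 = 50, y_1 = 365, r_1 = 40, x_2 = 170, y_2 = 180, r_2 = 20, x0_3 = 300, y0_3 = 145, y1_3 = 205, x2_4 = 190, y2_4 = 35, x1_5 = 40, y1_5 = 55, x1_6 = 35, y1_6 = 210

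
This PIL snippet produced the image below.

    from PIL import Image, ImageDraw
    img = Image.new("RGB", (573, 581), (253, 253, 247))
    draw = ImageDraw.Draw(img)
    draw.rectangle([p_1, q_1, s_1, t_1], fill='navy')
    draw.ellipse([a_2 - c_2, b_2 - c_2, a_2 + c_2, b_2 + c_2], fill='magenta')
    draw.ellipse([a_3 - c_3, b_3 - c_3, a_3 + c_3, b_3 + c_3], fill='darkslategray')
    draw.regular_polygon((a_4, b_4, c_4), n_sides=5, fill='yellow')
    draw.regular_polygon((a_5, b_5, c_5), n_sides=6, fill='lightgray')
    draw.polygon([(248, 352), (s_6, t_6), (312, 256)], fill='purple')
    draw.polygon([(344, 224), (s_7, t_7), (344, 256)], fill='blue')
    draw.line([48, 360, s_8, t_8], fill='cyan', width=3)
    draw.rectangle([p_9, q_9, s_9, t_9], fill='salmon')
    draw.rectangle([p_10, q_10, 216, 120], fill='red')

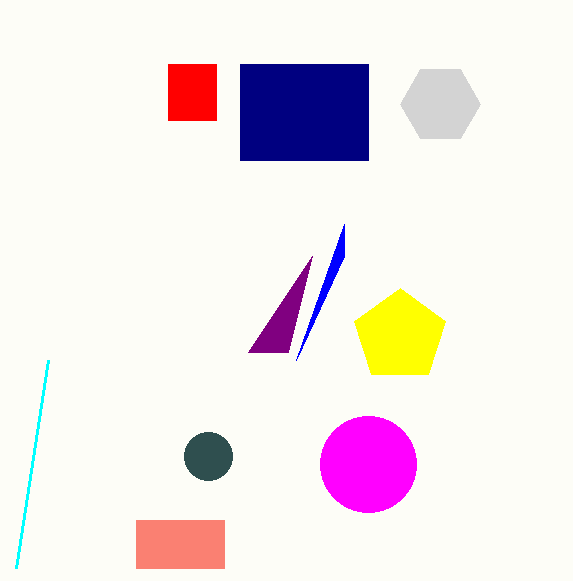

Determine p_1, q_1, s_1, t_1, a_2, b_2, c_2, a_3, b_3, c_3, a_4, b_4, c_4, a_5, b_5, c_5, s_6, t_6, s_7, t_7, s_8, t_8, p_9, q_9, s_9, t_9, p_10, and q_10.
p_1 = 240; q_1 = 64; s_1 = 368; t_1 = 160; a_2 = 368; b_2 = 464; c_2 = 48; a_3 = 208; b_3 = 456; c_3 = 24; a_4 = 400; b_4 = 336; c_4 = 48; a_5 = 440; b_5 = 104; c_5 = 40; s_6 = 288; t_6 = 352; s_7 = 296; t_7 = 360; s_8 = 16; t_8 = 568; p_9 = 136; q_9 = 520; s_9 = 224; t_9 = 568; p_10 = 168; q_10 = 64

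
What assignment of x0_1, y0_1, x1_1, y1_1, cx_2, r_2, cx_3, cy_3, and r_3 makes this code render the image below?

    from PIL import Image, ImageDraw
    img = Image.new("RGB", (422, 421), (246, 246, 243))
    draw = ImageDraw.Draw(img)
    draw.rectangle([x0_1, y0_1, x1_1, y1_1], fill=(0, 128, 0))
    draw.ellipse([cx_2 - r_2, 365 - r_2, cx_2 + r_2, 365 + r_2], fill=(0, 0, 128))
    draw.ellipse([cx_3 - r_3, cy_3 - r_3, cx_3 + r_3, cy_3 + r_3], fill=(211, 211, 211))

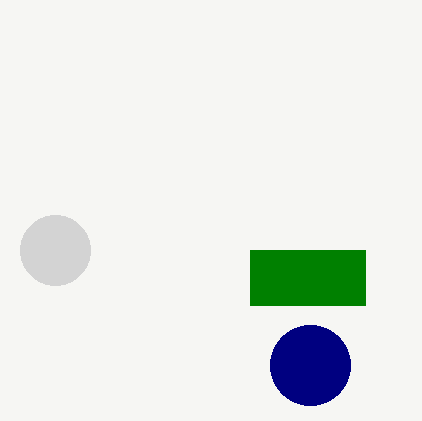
x0_1 = 250, y0_1 = 250, x1_1 = 365, y1_1 = 305, cx_2 = 310, r_2 = 40, cx_3 = 55, cy_3 = 250, r_3 = 35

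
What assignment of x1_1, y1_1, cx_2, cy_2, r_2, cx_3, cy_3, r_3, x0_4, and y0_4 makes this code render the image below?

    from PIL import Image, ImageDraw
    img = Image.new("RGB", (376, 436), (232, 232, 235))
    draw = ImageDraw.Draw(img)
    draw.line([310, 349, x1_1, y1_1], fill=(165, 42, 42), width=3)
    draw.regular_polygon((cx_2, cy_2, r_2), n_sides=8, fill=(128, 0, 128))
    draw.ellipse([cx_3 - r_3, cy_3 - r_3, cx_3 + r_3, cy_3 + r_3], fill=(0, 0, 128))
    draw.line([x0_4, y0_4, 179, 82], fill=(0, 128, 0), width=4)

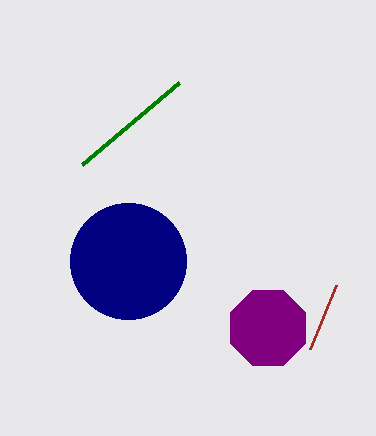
x1_1 = 336; y1_1 = 285; cx_2 = 268; cy_2 = 328; r_2 = 41; cx_3 = 128; cy_3 = 261; r_3 = 58; x0_4 = 82; y0_4 = 164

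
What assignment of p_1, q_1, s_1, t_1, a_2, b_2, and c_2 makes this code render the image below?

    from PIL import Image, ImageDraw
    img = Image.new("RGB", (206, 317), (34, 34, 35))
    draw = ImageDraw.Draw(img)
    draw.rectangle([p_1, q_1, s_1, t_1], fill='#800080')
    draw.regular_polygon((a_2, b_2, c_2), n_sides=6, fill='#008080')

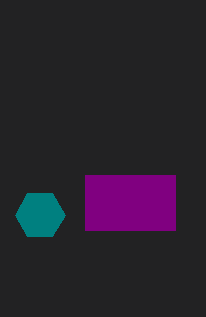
p_1 = 85
q_1 = 175
s_1 = 175
t_1 = 230
a_2 = 40
b_2 = 215
c_2 = 25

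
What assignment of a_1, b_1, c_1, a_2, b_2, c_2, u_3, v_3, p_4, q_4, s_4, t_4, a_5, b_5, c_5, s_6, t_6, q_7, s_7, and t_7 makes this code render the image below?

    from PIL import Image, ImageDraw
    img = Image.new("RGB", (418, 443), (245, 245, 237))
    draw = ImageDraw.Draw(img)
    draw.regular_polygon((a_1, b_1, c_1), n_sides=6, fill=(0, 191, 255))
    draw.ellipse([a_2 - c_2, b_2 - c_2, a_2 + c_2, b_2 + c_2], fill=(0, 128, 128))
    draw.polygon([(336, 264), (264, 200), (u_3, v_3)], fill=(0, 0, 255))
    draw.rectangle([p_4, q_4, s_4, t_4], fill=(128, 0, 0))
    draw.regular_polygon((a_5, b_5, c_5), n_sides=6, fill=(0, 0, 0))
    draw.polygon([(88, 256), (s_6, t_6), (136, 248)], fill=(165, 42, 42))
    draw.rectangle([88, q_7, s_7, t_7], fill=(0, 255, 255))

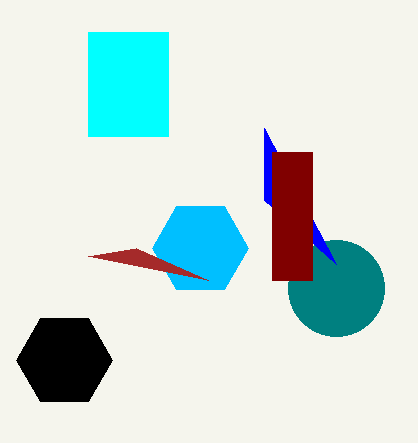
a_1 = 200; b_1 = 248; c_1 = 48; a_2 = 336; b_2 = 288; c_2 = 48; u_3 = 264; v_3 = 128; p_4 = 272; q_4 = 152; s_4 = 312; t_4 = 280; a_5 = 64; b_5 = 360; c_5 = 48; s_6 = 208; t_6 = 280; q_7 = 32; s_7 = 168; t_7 = 136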